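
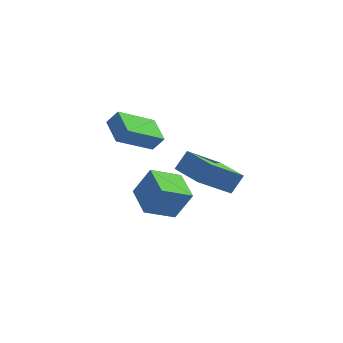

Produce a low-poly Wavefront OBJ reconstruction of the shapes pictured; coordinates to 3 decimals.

v 0.42 3.704 -1.712
v 1.168 3.848 -0.316
v 1.553 4.609 -2.412
v 2.301 4.753 -1.017
v 1.299 2.347 -2.043
v 2.047 2.491 -0.648
v 2.432 3.252 -2.744
v 3.18 3.396 -1.348
v 1.823 1.933 2.194
v 0.62 0.693 3.221
v 1.093 2.997 2.623
v -0.111 1.757 3.65
v 2.311 2.003 2.85
v 1.107 0.763 3.877
v 1.58 3.067 3.279
v 0.377 1.827 4.306
v 2.539 2.791 0.617
v 2.943 3.301 1.466
v 3.668 4.113 -0.715
v 4.072 4.623 0.134
v 3.808 1.737 0.646
v 4.212 2.247 1.495
v 4.937 3.059 -0.686
v 5.341 3.569 0.163
f 2 4 1
f 5 2 1
f 1 4 3
f 3 5 1
f 2 8 4
f 6 2 5
f 6 8 2
f 4 8 3
f 7 5 3
f 3 8 7
f 7 6 5
f 8 6 7
f 10 12 9
f 13 10 9
f 9 12 11
f 11 13 9
f 10 16 12
f 14 10 13
f 14 16 10
f 12 16 11
f 15 13 11
f 11 16 15
f 15 14 13
f 16 14 15
f 18 20 17
f 21 18 17
f 17 20 19
f 19 21 17
f 18 24 20
f 22 18 21
f 22 24 18
f 20 24 19
f 23 21 19
f 19 24 23
f 23 22 21
f 24 22 23



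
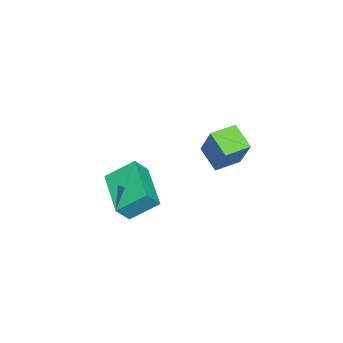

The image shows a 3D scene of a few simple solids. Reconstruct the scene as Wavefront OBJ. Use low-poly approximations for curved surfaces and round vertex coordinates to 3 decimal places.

v 0.991 1.22 -0.132
v 1.874 1.937 1.328
v 0.194 1.885 0.024
v 1.076 2.602 1.484
v 1.504 1.998 -0.824
v 2.386 2.715 0.636
v 0.706 2.663 -0.668
v 1.589 3.38 0.792
v 0.609 -2.848 -2.811
v 0.16 -1.776 -1.961
v 0.121 -2.515 -3.489
v -0.329 -1.443 -2.64
v 2.309 -1.637 -3.44
v 1.859 -0.565 -2.591
v 1.82 -1.304 -4.119
v 1.371 -0.232 -3.269
f 2 4 1
f 5 2 1
f 1 4 3
f 3 5 1
f 2 8 4
f 6 2 5
f 6 8 2
f 4 8 3
f 7 5 3
f 3 8 7
f 7 6 5
f 8 6 7
f 10 12 9
f 13 10 9
f 9 12 11
f 11 13 9
f 10 16 12
f 14 10 13
f 14 16 10
f 12 16 11
f 15 13 11
f 11 16 15
f 15 14 13
f 16 14 15



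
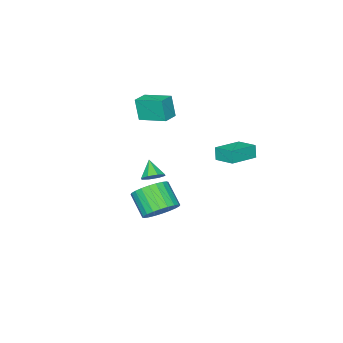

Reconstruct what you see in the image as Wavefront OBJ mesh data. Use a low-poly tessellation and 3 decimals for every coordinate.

v -1.581 -2.873 -2.929
v -0.941 -3.148 -2.862
v -1.979 -3.587 -2.051
v -1.014 -2.72 -2.548
v -1.42 -2.382 -2.458
v -1.92 -2.332 -2.643
v -2.221 -2.599 -2.997
v -2.148 -3.026 -3.311
v -1.742 -3.364 -3.401
v -1.242 -3.415 -3.216
v -2.412 2.523 0.82
v -2.53 2.36 1.605
v -2.35 3.714 1.077
v -2.468 3.551 1.861
v -0.772 2.389 1.039
v -0.89 2.226 1.823
v -0.71 3.58 1.295
v -0.828 3.417 2.08
v 0.419 -0.312 -3.522
v 1.436 -0.607 -3.556
v 1.139 -1.763 -2.432
v 0.121 -1.468 -2.398
v 1.445 -0.32 -3.258
v 1.148 -1.476 -2.134
v 1.298 -0.031 -3.001
v 1.001 -1.188 -1.877
v 1.017 0.214 -2.823
v 0.719 -0.942 -1.699
v 0.645 0.38 -2.751
v 0.347 -0.777 -1.627
v 0.238 0.44 -2.797
v -0.059 -0.717 -1.673
v -0.141 0.386 -2.953
v -0.439 -0.771 -1.829
v -0.435 0.225 -3.196
v -0.732 -0.931 -2.071
v -0.599 -0.017 -3.488
v -0.896 -1.173 -2.364
v -0.608 -0.304 -3.786
v -0.905 -1.46 -2.662
v -0.461 -0.592 -4.043
v -0.758 -1.749 -2.919
v -0.179 -0.838 -4.221
v -0.477 -1.994 -3.097
v 0.193 -1.003 -4.293
v -0.105 -2.16 -3.169
v 0.599 -1.063 -4.247
v 0.302 -2.22 -3.123
v 0.979 -1.009 -4.091
v 0.681 -2.166 -2.967
v 1.272 -0.849 -3.849
v 0.975 -2.005 -2.724
v -3.097 -4.697 0.577
v -3.127 -5.031 1.967
v -3.496 -3.068 0.96
v -3.526 -3.402 2.35
v -2.134 -4.478 0.65
v -2.164 -4.812 2.04
v -2.533 -2.849 1.033
v -2.563 -3.183 2.423
f 2 1 4
f 2 4 3
f 4 1 5
f 4 5 3
f 5 1 6
f 5 6 3
f 6 1 7
f 6 7 3
f 7 1 8
f 7 8 3
f 8 1 9
f 8 9 3
f 9 1 10
f 9 10 3
f 10 1 2
f 10 2 3
f 12 14 11
f 15 12 11
f 11 14 13
f 13 15 11
f 12 18 14
f 16 12 15
f 16 18 12
f 14 18 13
f 17 15 13
f 13 18 17
f 17 16 15
f 18 16 17
f 20 19 23
f 20 23 21
f 21 23 24
f 21 24 22
f 23 19 25
f 23 25 24
f 24 25 26
f 24 26 22
f 25 19 27
f 25 27 26
f 26 27 28
f 26 28 22
f 27 19 29
f 27 29 28
f 28 29 30
f 28 30 22
f 29 19 31
f 29 31 30
f 30 31 32
f 30 32 22
f 31 19 33
f 31 33 32
f 32 33 34
f 32 34 22
f 33 19 35
f 33 35 34
f 34 35 36
f 34 36 22
f 35 19 37
f 35 37 36
f 36 37 38
f 36 38 22
f 37 19 39
f 37 39 38
f 38 39 40
f 38 40 22
f 39 19 41
f 39 41 40
f 40 41 42
f 40 42 22
f 41 19 43
f 41 43 42
f 42 43 44
f 42 44 22
f 43 19 45
f 43 45 44
f 44 45 46
f 44 46 22
f 45 19 47
f 45 47 46
f 46 47 48
f 46 48 22
f 47 19 49
f 47 49 48
f 48 49 50
f 48 50 22
f 49 19 51
f 49 51 50
f 50 51 52
f 50 52 22
f 51 19 20
f 51 20 52
f 52 20 21
f 52 21 22
f 54 56 53
f 57 54 53
f 53 56 55
f 55 57 53
f 54 60 56
f 58 54 57
f 58 60 54
f 56 60 55
f 59 57 55
f 55 60 59
f 59 58 57
f 60 58 59



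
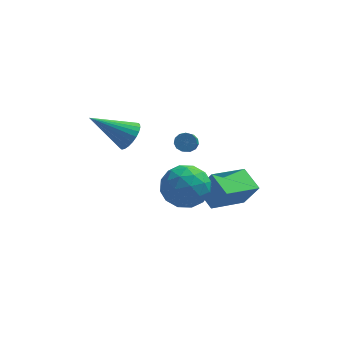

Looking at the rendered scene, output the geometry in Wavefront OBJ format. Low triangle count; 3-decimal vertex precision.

v -3 0.278 1.654
v -2.671 0.809 2.171
v -4.78 0.162 2.906
v -2.823 1.002 1.973
v -3.002 1.085 1.726
v -3.181 1.046 1.468
v -3.332 0.889 1.239
v -3.432 0.64 1.072
v -3.467 0.336 0.995
v -3.43 0.022 1.018
v -3.328 -0.252 1.137
v -3.176 -0.445 1.336
v -2.997 -0.528 1.582
v -2.818 -0.489 1.84
v -2.667 -0.332 2.069
v -2.567 -0.083 2.236
v -2.532 0.221 2.313
v -2.569 0.534 2.291
v -0.107 2.277 -3.436
v 0.592 2.109 -2.235
v 1.386 3.718 -4.104
v 2.085 3.551 -2.903
v 0.615 1.269 -3.997
v 1.314 1.102 -2.796
v 2.108 2.711 -4.665
v 2.807 2.543 -3.464
v -0.542 0.496 -1.119
v 0.31 -0.194 -1.676
v -1.27 -1.126 -0.224
v -0.418 -1.816 -0.781
v -0.087 -1.016 0.093
v 0.364 -0.014 -0.461
v -1.324 -1.306 -1.439
v -0.873 -0.304 -1.993
v -0.173 -1.308 -1.874
v 0.592 -1.129 -0.927
v -1.552 -0.191 -0.973
v -0.787 -0.012 -0.026
v -0.052 0.293 -1.476
v -0.908 -1.613 -0.424
v -0.713 -1.143 0.09
v -0.212 -1.549 -0.238
v -0.02 0.399 -0.762
v 0.48 -0.006 -1.089
v 0.247 -0.489 -0.049
v -1.44 -1.314 -0.811
v -0.94 -1.719 -1.138
v -0.748 0.229 -1.662
v -0.247 -0.177 -1.99
v -1.207 -0.831 -1.851
v 0.165 -0.768 -1.92
v -0.263 -1.721 -1.394
v -0.795 -1.421 -1.781
v -0.531 -0.832 -2.106
v 0.614 -0.662 -1.364
v 0.186 -1.615 -0.837
v 0.381 -1.145 -0.324
v 0.646 -0.556 -0.649
v 0.33 -1.317 -1.48
v -1.146 0.295 -1.063
v -1.574 -0.658 -0.536
v -1.606 -0.764 -1.251
v -1.341 -0.175 -1.576
v -0.697 0.401 -0.506
v -1.125 -0.552 0.02
v -0.429 -0.488 0.206
v -0.165 0.101 -0.119
v -1.29 -0.003 -0.42
v -0.562 2.82 -0.579
v -0.162 2.591 -0.84
v -0.217 1.77 -0.203
v -0.618 2 0.059
v -0.039 2.752 -0.621
v -0.094 1.932 0.016
v -0.081 2.935 -0.389
v -0.136 2.115 0.248
v -0.276 3.082 -0.217
v -0.331 2.261 0.42
v -0.563 3.145 -0.16
v -0.618 2.325 0.477
v -0.849 3.106 -0.236
v -0.904 2.285 0.401
v -1.044 2.975 -0.42
v -1.099 2.155 0.217
v -1.086 2.796 -0.655
v -1.141 1.975 -0.018
v -0.962 2.624 -0.866
v -1.017 1.804 -0.229
v -0.711 2.514 -0.985
v -0.767 1.694 -0.348
v -0.413 2.502 -0.975
v -0.468 1.682 -0.338
f 2 1 4
f 2 4 3
f 4 1 5
f 4 5 3
f 5 1 6
f 5 6 3
f 6 1 7
f 6 7 3
f 7 1 8
f 7 8 3
f 8 1 9
f 8 9 3
f 9 1 10
f 9 10 3
f 10 1 11
f 10 11 3
f 11 1 12
f 11 12 3
f 12 1 13
f 12 13 3
f 13 1 14
f 13 14 3
f 14 1 15
f 14 15 3
f 15 1 16
f 15 16 3
f 16 1 17
f 16 17 3
f 17 1 18
f 17 18 3
f 18 1 2
f 18 2 3
f 20 22 19
f 23 20 19
f 19 22 21
f 21 23 19
f 20 26 22
f 24 20 23
f 24 26 20
f 22 26 21
f 25 23 21
f 21 26 25
f 25 24 23
f 26 24 25
f 27 64 43
f 64 38 67
f 43 67 32
f 64 67 43
f 27 43 39
f 43 32 44
f 39 44 28
f 43 44 39
f 27 39 48
f 39 28 49
f 48 49 34
f 39 49 48
f 27 48 60
f 48 34 63
f 60 63 37
f 48 63 60
f 27 60 64
f 60 37 68
f 64 68 38
f 60 68 64
f 28 44 55
f 44 32 58
f 55 58 36
f 44 58 55
f 32 67 45
f 67 38 66
f 45 66 31
f 67 66 45
f 38 68 65
f 68 37 61
f 65 61 29
f 68 61 65
f 37 63 62
f 63 34 50
f 62 50 33
f 63 50 62
f 34 49 54
f 49 28 51
f 54 51 35
f 49 51 54
f 30 56 42
f 56 36 57
f 42 57 31
f 56 57 42
f 30 42 40
f 42 31 41
f 40 41 29
f 42 41 40
f 30 40 47
f 40 29 46
f 47 46 33
f 40 46 47
f 30 47 52
f 47 33 53
f 52 53 35
f 47 53 52
f 30 52 56
f 52 35 59
f 56 59 36
f 52 59 56
f 31 57 45
f 57 36 58
f 45 58 32
f 57 58 45
f 29 41 65
f 41 31 66
f 65 66 38
f 41 66 65
f 33 46 62
f 46 29 61
f 62 61 37
f 46 61 62
f 35 53 54
f 53 33 50
f 54 50 34
f 53 50 54
f 36 59 55
f 59 35 51
f 55 51 28
f 59 51 55
f 70 69 73
f 70 73 71
f 71 73 74
f 71 74 72
f 73 69 75
f 73 75 74
f 74 75 76
f 74 76 72
f 75 69 77
f 75 77 76
f 76 77 78
f 76 78 72
f 77 69 79
f 77 79 78
f 78 79 80
f 78 80 72
f 79 69 81
f 79 81 80
f 80 81 82
f 80 82 72
f 81 69 83
f 81 83 82
f 82 83 84
f 82 84 72
f 83 69 85
f 83 85 84
f 84 85 86
f 84 86 72
f 85 69 87
f 85 87 86
f 86 87 88
f 86 88 72
f 87 69 89
f 87 89 88
f 88 89 90
f 88 90 72
f 89 69 91
f 89 91 90
f 90 91 92
f 90 92 72
f 91 69 70
f 91 70 92
f 92 70 71
f 92 71 72



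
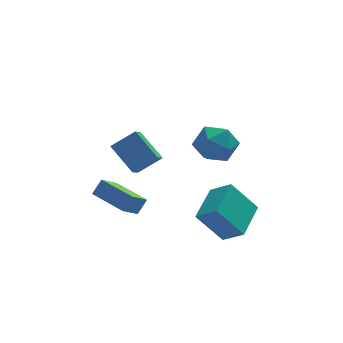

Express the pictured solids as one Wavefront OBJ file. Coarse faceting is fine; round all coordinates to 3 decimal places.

v -1.057 0.39 -2.001
v -0.559 0.649 -1.26
v -2.188 2.153 -1.857
v -1.69 2.412 -1.115
v -0.25 0.968 -2.745
v 0.248 1.227 -2.003
v -1.381 2.731 -2.6
v -0.883 2.99 -1.859
v 3.201 -1.747 -3.14
v 4.006 -2.481 -2.36
v 1.981 -1.423 -1.575
v 2.787 -2.157 -0.795
v 4.293 -0.023 -2.645
v 5.099 -0.757 -1.865
v 3.074 0.301 -1.08
v 3.879 -0.433 -0.3
v -1.171 2.802 0.911
v 0.03 2.845 1.739
v -0.755 3.643 0.264
v 0.447 3.686 1.092
v -0.367 1.554 -0.192
v 0.835 1.597 0.636
v 0.05 2.395 -0.839
v 1.251 2.438 -0.011
v 1.684 -1.924 3.687
v 2.354 -1.499 4.5
v 3.166 -2.521 2.78
v 3.836 -2.096 3.593
v 3.174 -2.992 3.813
v 2.258 -2.623 4.374
v 3.262 -1.397 2.906
v 2.346 -1.028 3.467
v 3.328 -1.173 4.018
v 3.274 -2.159 4.578
v 2.246 -1.861 2.702
v 2.192 -2.847 3.262
f 2 4 1
f 5 2 1
f 1 4 3
f 3 5 1
f 2 8 4
f 6 2 5
f 6 8 2
f 4 8 3
f 7 5 3
f 3 8 7
f 7 6 5
f 8 6 7
f 10 12 9
f 13 10 9
f 9 12 11
f 11 13 9
f 10 16 12
f 14 10 13
f 14 16 10
f 12 16 11
f 15 13 11
f 11 16 15
f 15 14 13
f 16 14 15
f 18 20 17
f 21 18 17
f 17 20 19
f 19 21 17
f 18 24 20
f 22 18 21
f 22 24 18
f 20 24 19
f 23 21 19
f 19 24 23
f 23 22 21
f 24 22 23
f 25 36 30
f 25 30 26
f 25 26 32
f 25 32 35
f 25 35 36
f 26 30 34
f 30 36 29
f 36 35 27
f 35 32 31
f 32 26 33
f 28 34 29
f 28 29 27
f 28 27 31
f 28 31 33
f 28 33 34
f 29 34 30
f 27 29 36
f 31 27 35
f 33 31 32
f 34 33 26



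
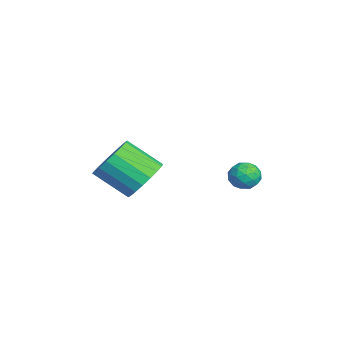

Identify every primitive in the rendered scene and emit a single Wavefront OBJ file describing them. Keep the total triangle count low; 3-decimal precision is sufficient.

v -0.68 -3.041 -2.121
v -0.156 -2.636 -1.333
v -0.736 -3.954 -0.27
v -1.26 -4.359 -1.059
v -0.564 -2.43 -1.3
v -1.144 -3.748 -0.237
v -0.996 -2.345 -1.43
v -1.575 -3.664 -0.368
v -1.364 -2.398 -1.697
v -1.944 -3.717 -0.635
v -1.598 -2.578 -2.048
v -2.177 -3.897 -0.985
v -1.649 -2.85 -2.414
v -2.229 -4.169 -1.351
v -1.509 -3.16 -2.721
v -2.089 -4.478 -1.658
v -1.204 -3.446 -2.91
v -1.784 -4.764 -1.847
v -0.796 -3.652 -2.943
v -1.376 -4.97 -1.88
v -0.365 -3.736 -2.812
v -0.944 -5.055 -1.75
v 0.004 -3.683 -2.545
v -0.576 -5.002 -1.483
v 0.237 -3.503 -2.195
v -0.342 -4.822 -1.132
v 0.289 -3.231 -1.829
v -0.291 -4.55 -0.766
v 0.149 -2.922 -1.522
v -0.431 -4.24 -0.459
v -0.668 1.185 -1.515
v 0.008 1.032 -1.54
v -0.868 0.428 -2.32
v -0.192 0.275 -2.345
v -0.567 0.1 -1.788
v -0.444 0.568 -1.29
v -0.416 0.892 -2.57
v -0.293 1.36 -2.072
v 0.164 0.851 -2.191
v 0.071 0.362 -1.708
v -0.931 1.098 -2.152
v -1.024 0.609 -1.669
v -0.313 1.175 -1.457
v -0.547 0.285 -2.403
v -0.768 0.182 -2.076
v -0.37 0.093 -2.09
v -0.578 0.902 -1.31
v -0.18 0.812 -1.325
v -0.519 0.265 -1.47
v -0.68 0.648 -2.535
v -0.282 0.558 -2.55
v -0.49 1.367 -1.77
v -0.092 1.278 -1.784
v -0.341 1.195 -2.39
v 0.177 0.979 -1.854
v 0.059 0.534 -2.327
v -0.073 0.896 -2.46
v -0 1.171 -2.167
v 0.122 0.691 -1.57
v 0.004 0.246 -2.043
v -0.216 0.143 -1.716
v -0.144 0.418 -1.424
v 0.213 0.585 -1.953
v -0.864 1.214 -1.817
v -0.982 0.769 -2.29
v -0.716 1.042 -2.436
v -0.644 1.317 -2.144
v -0.919 0.926 -1.533
v -1.037 0.481 -2.006
v -0.86 0.289 -1.693
v -0.787 0.564 -1.4
v -1.073 0.875 -1.907
f 2 1 5
f 2 5 3
f 3 5 6
f 3 6 4
f 5 1 7
f 5 7 6
f 6 7 8
f 6 8 4
f 7 1 9
f 7 9 8
f 8 9 10
f 8 10 4
f 9 1 11
f 9 11 10
f 10 11 12
f 10 12 4
f 11 1 13
f 11 13 12
f 12 13 14
f 12 14 4
f 13 1 15
f 13 15 14
f 14 15 16
f 14 16 4
f 15 1 17
f 15 17 16
f 16 17 18
f 16 18 4
f 17 1 19
f 17 19 18
f 18 19 20
f 18 20 4
f 19 1 21
f 19 21 20
f 20 21 22
f 20 22 4
f 21 1 23
f 21 23 22
f 22 23 24
f 22 24 4
f 23 1 25
f 23 25 24
f 24 25 26
f 24 26 4
f 25 1 27
f 25 27 26
f 26 27 28
f 26 28 4
f 27 1 29
f 27 29 28
f 28 29 30
f 28 30 4
f 29 1 2
f 29 2 30
f 30 2 3
f 30 3 4
f 31 68 47
f 68 42 71
f 47 71 36
f 68 71 47
f 31 47 43
f 47 36 48
f 43 48 32
f 47 48 43
f 31 43 52
f 43 32 53
f 52 53 38
f 43 53 52
f 31 52 64
f 52 38 67
f 64 67 41
f 52 67 64
f 31 64 68
f 64 41 72
f 68 72 42
f 64 72 68
f 32 48 59
f 48 36 62
f 59 62 40
f 48 62 59
f 36 71 49
f 71 42 70
f 49 70 35
f 71 70 49
f 42 72 69
f 72 41 65
f 69 65 33
f 72 65 69
f 41 67 66
f 67 38 54
f 66 54 37
f 67 54 66
f 38 53 58
f 53 32 55
f 58 55 39
f 53 55 58
f 34 60 46
f 60 40 61
f 46 61 35
f 60 61 46
f 34 46 44
f 46 35 45
f 44 45 33
f 46 45 44
f 34 44 51
f 44 33 50
f 51 50 37
f 44 50 51
f 34 51 56
f 51 37 57
f 56 57 39
f 51 57 56
f 34 56 60
f 56 39 63
f 60 63 40
f 56 63 60
f 35 61 49
f 61 40 62
f 49 62 36
f 61 62 49
f 33 45 69
f 45 35 70
f 69 70 42
f 45 70 69
f 37 50 66
f 50 33 65
f 66 65 41
f 50 65 66
f 39 57 58
f 57 37 54
f 58 54 38
f 57 54 58
f 40 63 59
f 63 39 55
f 59 55 32
f 63 55 59



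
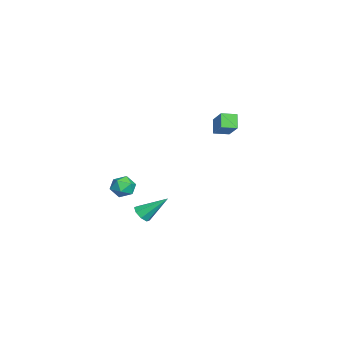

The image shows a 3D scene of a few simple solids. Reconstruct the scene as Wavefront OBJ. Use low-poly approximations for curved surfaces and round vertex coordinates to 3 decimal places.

v -3.801 1.588 2.071
v -4.41 1.568 2.799
v -3.995 2.425 1.931
v -4.604 2.405 2.659
v -2.656 2.015 3.041
v -3.265 1.995 3.769
v -2.85 2.852 2.901
v -3.459 2.832 3.629
v 2.907 -2.038 1.598
v 3.494 -2.233 1.935
v 2.806 -3.087 1.165
v 3.393 -3.282 1.502
v 2.808 -3.141 1.868
v 2.87 -2.492 2.135
v 3.43 -2.828 0.965
v 3.492 -2.179 1.232
v 3.817 -2.721 1.544
v 3.433 -2.914 2.102
v 2.867 -2.406 0.998
v 2.483 -2.599 1.556
v 2.066 -1.808 -0.884
v 2.646 -1.828 -0.876
v 2.094 -0.532 0.224
v 2.489 -1.553 -1.188
v 2.085 -1.428 -1.322
v 1.67 -1.526 -1.199
v 1.486 -1.788 -0.892
v 1.643 -2.063 -0.58
v 2.047 -2.188 -0.446
v 2.462 -2.091 -0.568
f 2 4 1
f 5 2 1
f 1 4 3
f 3 5 1
f 2 8 4
f 6 2 5
f 6 8 2
f 4 8 3
f 7 5 3
f 3 8 7
f 7 6 5
f 8 6 7
f 9 20 14
f 9 14 10
f 9 10 16
f 9 16 19
f 9 19 20
f 10 14 18
f 14 20 13
f 20 19 11
f 19 16 15
f 16 10 17
f 12 18 13
f 12 13 11
f 12 11 15
f 12 15 17
f 12 17 18
f 13 18 14
f 11 13 20
f 15 11 19
f 17 15 16
f 18 17 10
f 22 21 24
f 22 24 23
f 24 21 25
f 24 25 23
f 25 21 26
f 25 26 23
f 26 21 27
f 26 27 23
f 27 21 28
f 27 28 23
f 28 21 29
f 28 29 23
f 29 21 30
f 29 30 23
f 30 21 22
f 30 22 23



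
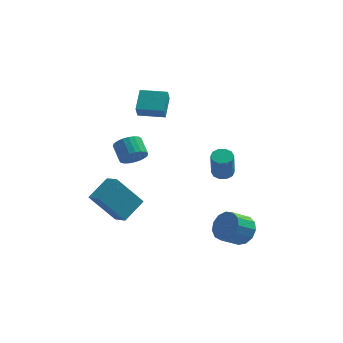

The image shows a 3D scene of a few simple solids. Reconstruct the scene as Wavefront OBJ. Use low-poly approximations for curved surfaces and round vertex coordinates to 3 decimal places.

v -1.766 2.41 -1.665
v -1.029 2.77 -1.676
v -1.458 3.67 -1.027
v -2.194 3.31 -1.015
v -1.176 2.901 -1.955
v -1.605 3.8 -1.305
v -1.425 2.947 -2.183
v -1.854 3.847 -1.533
v -1.733 2.9 -2.322
v -2.162 3.8 -1.672
v -2.046 2.769 -2.347
v -2.475 3.668 -1.697
v -2.312 2.575 -2.254
v -2.741 3.475 -1.604
v -2.482 2.353 -2.059
v -2.911 3.253 -1.409
v -2.529 2.141 -1.797
v -2.958 3.041 -1.147
v -2.444 1.976 -1.511
v -2.873 2.875 -0.861
v -2.241 1.885 -1.252
v -2.67 2.785 -0.602
v -1.956 1.885 -1.064
v -2.385 2.785 -0.415
v -1.639 1.976 -0.981
v -2.068 2.876 -0.331
v -1.343 2.142 -1.015
v -1.772 3.042 -0.365
v -1.12 2.355 -1.162
v -1.549 3.255 -0.512
v -1.009 2.577 -1.396
v -1.438 3.476 -0.746
v -2.995 -4.956 -0.21
v -2.142 -3.856 0.538
v -3.567 -4.24 -0.611
v -2.713 -3.14 0.137
v -1.667 -4.84 -1.897
v -0.813 -3.74 -1.149
v -2.238 -4.124 -2.298
v -1.385 -3.024 -1.55
v 4.253 -3.076 -3.637
v 4.626 -2.689 -2.865
v 3.74 -3.297 -2.132
v 3.367 -3.684 -2.903
v 4.254 -2.353 -3.036
v 3.368 -2.96 -2.303
v 3.881 -2.247 -3.397
v 2.996 -2.854 -2.664
v 3.627 -2.403 -3.835
v 2.742 -3.011 -3.102
v 3.571 -2.774 -4.209
v 2.686 -3.381 -3.476
v 3.732 -3.241 -4.402
v 2.846 -3.848 -3.669
v 4.058 -3.655 -4.351
v 3.173 -4.262 -3.618
v 4.446 -3.886 -4.074
v 3.56 -4.493 -3.341
v 4.772 -3.859 -3.658
v 3.887 -4.467 -2.925
v 4.934 -3.584 -3.235
v 4.049 -4.192 -2.502
v 4.879 -3.148 -2.94
v 3.994 -3.756 -2.206
v 3.185 -2.441 0.39
v 3.65 -2.088 0.528
v 3.62 -2.645 2.049
v 3.155 -2.999 1.91
v 3.338 -1.898 0.592
v 3.308 -2.455 2.113
v 2.968 -1.915 0.578
v 2.938 -2.472 2.099
v 2.68 -2.133 0.493
v 2.651 -2.691 2.014
v 2.586 -2.469 0.368
v 2.556 -3.027 1.889
v 2.72 -2.795 0.251
v 2.69 -3.352 1.772
v 3.032 -2.985 0.187
v 3.002 -3.542 1.708
v 3.402 -2.968 0.201
v 3.372 -3.525 1.722
v 3.689 -2.749 0.286
v 3.66 -3.307 1.807
v 3.784 -2.413 0.411
v 3.754 -2.971 1.932
v -1.518 2.087 1.849
v -1.577 1.588 2.62
v -1.373 3.293 2.642
v -1.432 2.794 3.412
v -0.008 1.906 1.848
v -0.067 1.407 2.618
v 0.137 3.112 2.64
v 0.078 2.613 3.411
f 2 1 5
f 2 5 3
f 3 5 6
f 3 6 4
f 5 1 7
f 5 7 6
f 6 7 8
f 6 8 4
f 7 1 9
f 7 9 8
f 8 9 10
f 8 10 4
f 9 1 11
f 9 11 10
f 10 11 12
f 10 12 4
f 11 1 13
f 11 13 12
f 12 13 14
f 12 14 4
f 13 1 15
f 13 15 14
f 14 15 16
f 14 16 4
f 15 1 17
f 15 17 16
f 16 17 18
f 16 18 4
f 17 1 19
f 17 19 18
f 18 19 20
f 18 20 4
f 19 1 21
f 19 21 20
f 20 21 22
f 20 22 4
f 21 1 23
f 21 23 22
f 22 23 24
f 22 24 4
f 23 1 25
f 23 25 24
f 24 25 26
f 24 26 4
f 25 1 27
f 25 27 26
f 26 27 28
f 26 28 4
f 27 1 29
f 27 29 28
f 28 29 30
f 28 30 4
f 29 1 31
f 29 31 30
f 30 31 32
f 30 32 4
f 31 1 2
f 31 2 32
f 32 2 3
f 32 3 4
f 34 36 33
f 37 34 33
f 33 36 35
f 35 37 33
f 34 40 36
f 38 34 37
f 38 40 34
f 36 40 35
f 39 37 35
f 35 40 39
f 39 38 37
f 40 38 39
f 42 41 45
f 42 45 43
f 43 45 46
f 43 46 44
f 45 41 47
f 45 47 46
f 46 47 48
f 46 48 44
f 47 41 49
f 47 49 48
f 48 49 50
f 48 50 44
f 49 41 51
f 49 51 50
f 50 51 52
f 50 52 44
f 51 41 53
f 51 53 52
f 52 53 54
f 52 54 44
f 53 41 55
f 53 55 54
f 54 55 56
f 54 56 44
f 55 41 57
f 55 57 56
f 56 57 58
f 56 58 44
f 57 41 59
f 57 59 58
f 58 59 60
f 58 60 44
f 59 41 61
f 59 61 60
f 60 61 62
f 60 62 44
f 61 41 63
f 61 63 62
f 62 63 64
f 62 64 44
f 63 41 42
f 63 42 64
f 64 42 43
f 64 43 44
f 66 65 69
f 66 69 67
f 67 69 70
f 67 70 68
f 69 65 71
f 69 71 70
f 70 71 72
f 70 72 68
f 71 65 73
f 71 73 72
f 72 73 74
f 72 74 68
f 73 65 75
f 73 75 74
f 74 75 76
f 74 76 68
f 75 65 77
f 75 77 76
f 76 77 78
f 76 78 68
f 77 65 79
f 77 79 78
f 78 79 80
f 78 80 68
f 79 65 81
f 79 81 80
f 80 81 82
f 80 82 68
f 81 65 83
f 81 83 82
f 82 83 84
f 82 84 68
f 83 65 85
f 83 85 84
f 84 85 86
f 84 86 68
f 85 65 66
f 85 66 86
f 86 66 67
f 86 67 68
f 88 90 87
f 91 88 87
f 87 90 89
f 89 91 87
f 88 94 90
f 92 88 91
f 92 94 88
f 90 94 89
f 93 91 89
f 89 94 93
f 93 92 91
f 94 92 93



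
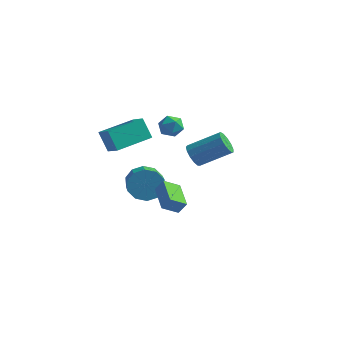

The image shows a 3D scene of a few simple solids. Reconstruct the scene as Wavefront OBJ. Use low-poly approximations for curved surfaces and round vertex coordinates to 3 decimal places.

v 1.808 -3.07 2.802
v 2.218 -3.128 2.213
v 3.723 -2.388 3.19
v 3.312 -2.33 3.778
v 2.048 -2.76 2.198
v 3.552 -2.021 3.174
v 1.801 -2.491 2.374
v 3.305 -1.751 3.35
v 1.556 -2.405 2.686
v 3.061 -1.666 3.662
v 1.391 -2.531 3.035
v 2.896 -1.791 4.011
v 1.359 -2.827 3.31
v 2.863 -2.087 4.286
v 1.469 -3.201 3.423
v 2.973 -2.461 4.4
v 1.686 -3.533 3.34
v 3.191 -2.793 4.316
v 1.942 -3.718 3.085
v 3.447 -2.978 4.062
v 2.156 -3.697 2.741
v 3.66 -2.958 3.717
v 2.259 -3.477 2.416
v 3.763 -2.738 3.392
v -0.525 -0.956 3.837
v 0.074 -0.979 3.393
v -0.414 -2.141 4.047
v 0.185 -2.164 3.603
v 0.22 -1.809 4.259
v 0.152 -1.077 4.129
v -0.492 -2.043 3.311
v -0.56 -1.311 3.181
v 0.095 -1.651 3.068
v 0.535 -1.506 3.653
v -0.875 -1.614 3.787
v -0.435 -1.469 4.372
v 0.138 -1.315 -2.902
v -0.528 -1.969 -2.358
v -0.954 0.105 -2.531
v -1.62 -0.548 -1.987
v 0.56 -1.172 -2.213
v -0.106 -1.825 -1.669
v -0.532 0.249 -1.842
v -1.198 -0.405 -1.298
v -3.692 2.239 -3.446
v -2.96 2.279 -4.225
v -2.076 0.762 -3.474
v -2.808 0.721 -2.694
v -2.745 2.653 -3.724
v -1.861 1.135 -2.972
v -2.892 2.868 -3.116
v -2.008 1.351 -2.364
v -3.344 2.843 -2.634
v -2.461 1.326 -1.883
v -3.929 2.587 -2.463
v -3.046 1.07 -1.711
v -4.424 2.198 -2.666
v -3.54 0.681 -1.915
v -4.639 1.825 -3.168
v -3.755 0.307 -2.416
v -4.492 1.609 -3.776
v -3.608 0.092 -3.024
v -4.039 1.634 -4.257
v -3.156 0.117 -3.506
v -3.454 1.89 -4.429
v -2.571 0.373 -3.677
v -3.322 -2.592 1.579
v -3.966 -2.397 2.749
v -2.274 -0.686 1.839
v -2.918 -0.491 3.009
v -2.482 -3.129 2.131
v -3.126 -2.934 3.301
v -1.434 -1.223 2.391
v -2.078 -1.028 3.561
f 2 1 5
f 2 5 3
f 3 5 6
f 3 6 4
f 5 1 7
f 5 7 6
f 6 7 8
f 6 8 4
f 7 1 9
f 7 9 8
f 8 9 10
f 8 10 4
f 9 1 11
f 9 11 10
f 10 11 12
f 10 12 4
f 11 1 13
f 11 13 12
f 12 13 14
f 12 14 4
f 13 1 15
f 13 15 14
f 14 15 16
f 14 16 4
f 15 1 17
f 15 17 16
f 16 17 18
f 16 18 4
f 17 1 19
f 17 19 18
f 18 19 20
f 18 20 4
f 19 1 21
f 19 21 20
f 20 21 22
f 20 22 4
f 21 1 23
f 21 23 22
f 22 23 24
f 22 24 4
f 23 1 2
f 23 2 24
f 24 2 3
f 24 3 4
f 25 36 30
f 25 30 26
f 25 26 32
f 25 32 35
f 25 35 36
f 26 30 34
f 30 36 29
f 36 35 27
f 35 32 31
f 32 26 33
f 28 34 29
f 28 29 27
f 28 27 31
f 28 31 33
f 28 33 34
f 29 34 30
f 27 29 36
f 31 27 35
f 33 31 32
f 34 33 26
f 38 40 37
f 41 38 37
f 37 40 39
f 39 41 37
f 38 44 40
f 42 38 41
f 42 44 38
f 40 44 39
f 43 41 39
f 39 44 43
f 43 42 41
f 44 42 43
f 46 45 49
f 46 49 47
f 47 49 50
f 47 50 48
f 49 45 51
f 49 51 50
f 50 51 52
f 50 52 48
f 51 45 53
f 51 53 52
f 52 53 54
f 52 54 48
f 53 45 55
f 53 55 54
f 54 55 56
f 54 56 48
f 55 45 57
f 55 57 56
f 56 57 58
f 56 58 48
f 57 45 59
f 57 59 58
f 58 59 60
f 58 60 48
f 59 45 61
f 59 61 60
f 60 61 62
f 60 62 48
f 61 45 63
f 61 63 62
f 62 63 64
f 62 64 48
f 63 45 65
f 63 65 64
f 64 65 66
f 64 66 48
f 65 45 46
f 65 46 66
f 66 46 47
f 66 47 48
f 68 70 67
f 71 68 67
f 67 70 69
f 69 71 67
f 68 74 70
f 72 68 71
f 72 74 68
f 70 74 69
f 73 71 69
f 69 74 73
f 73 72 71
f 74 72 73



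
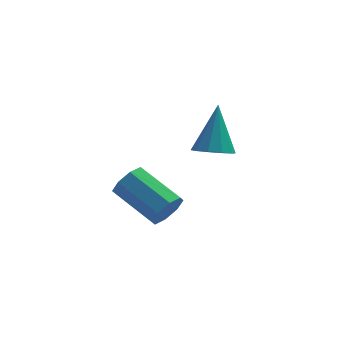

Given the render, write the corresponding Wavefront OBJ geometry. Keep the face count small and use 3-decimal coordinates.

v 0.804 -2.231 -3.668
v 1.242 -2.168 -3.063
v 0.014 -0.885 -2.307
v -0.424 -0.949 -2.912
v 1.381 -1.793 -3.474
v 0.153 -0.51 -2.719
v 1.182 -1.675 -3.999
v -0.046 -0.392 -3.244
v 0.761 -1.882 -4.33
v -0.467 -0.599 -3.575
v 0.366 -2.295 -4.273
v -0.862 -1.012 -3.517
v 0.227 -2.67 -3.861
v -1.001 -1.387 -3.106
v 0.426 -2.788 -3.336
v -0.802 -1.505 -2.581
v 0.847 -2.581 -3.005
v -0.381 -1.298 -2.25
v 2.869 1.992 -3.621
v 3.532 2.338 -3.934
v 3.171 3.048 -1.819
v 3.14 2.631 -4.04
v 2.644 2.679 -3.986
v 2.235 2.466 -3.792
v 2.068 2.071 -3.533
v 2.207 1.647 -3.308
v 2.599 1.354 -3.202
v 3.094 1.305 -3.256
v 3.504 1.519 -3.45
v 3.671 1.913 -3.709
f 2 1 5
f 2 5 3
f 3 5 6
f 3 6 4
f 5 1 7
f 5 7 6
f 6 7 8
f 6 8 4
f 7 1 9
f 7 9 8
f 8 9 10
f 8 10 4
f 9 1 11
f 9 11 10
f 10 11 12
f 10 12 4
f 11 1 13
f 11 13 12
f 12 13 14
f 12 14 4
f 13 1 15
f 13 15 14
f 14 15 16
f 14 16 4
f 15 1 17
f 15 17 16
f 16 17 18
f 16 18 4
f 17 1 2
f 17 2 18
f 18 2 3
f 18 3 4
f 20 19 22
f 20 22 21
f 22 19 23
f 22 23 21
f 23 19 24
f 23 24 21
f 24 19 25
f 24 25 21
f 25 19 26
f 25 26 21
f 26 19 27
f 26 27 21
f 27 19 28
f 27 28 21
f 28 19 29
f 28 29 21
f 29 19 30
f 29 30 21
f 30 19 20
f 30 20 21



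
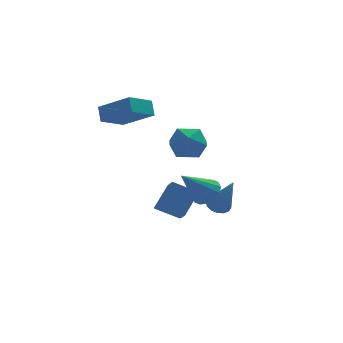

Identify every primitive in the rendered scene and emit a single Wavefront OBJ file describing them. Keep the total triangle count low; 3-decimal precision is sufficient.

v -1.803 1.642 2.474
v -1.786 2.231 3.1
v -0.641 2.327 1.796
v -0.624 2.917 2.422
v -0.616 0.583 3.438
v -0.599 1.173 4.064
v 0.546 1.269 2.76
v 0.563 1.858 3.386
v 1.665 -3.452 0.278
v 2.09 -4.027 0.469
v 0.455 -3.888 1.662
v 2.222 -3.733 0.676
v 2.204 -3.364 0.777
v 2.042 -3.019 0.744
v 1.779 -2.789 0.586
v 1.486 -2.738 0.345
v 1.24 -2.878 0.087
v 1.108 -3.171 -0.121
v 1.126 -3.541 -0.221
v 1.288 -3.886 -0.188
v 1.551 -4.115 -0.03
v 1.845 -4.167 0.21
v 3.333 0.594 -2.977
v 3.786 0.977 -2.889
v 3.747 -0.334 -1.083
v 3.537 1.117 -2.766
v 3.234 1.116 -2.7
v 2.957 0.976 -2.708
v 2.781 0.733 -2.789
v 2.752 0.453 -2.919
v 2.88 0.21 -3.066
v 3.128 0.071 -3.189
v 3.432 0.071 -3.255
v 3.709 0.211 -3.247
v 3.885 0.454 -3.166
v 3.913 0.734 -3.035
v 0.441 -1.964 2.531
v 0.907 -1.403 3.182
v 1.733 -1.977 1.618
v 2.199 -1.416 2.269
v 1.977 -2.342 2.491
v 1.178 -2.334 3.056
v 1.462 -1.046 1.744
v 0.663 -1.038 2.309
v 1.538 -0.836 2.696
v 1.856 -1.637 3.158
v 0.784 -1.743 1.642
v 1.102 -2.544 2.104
v 0.835 -3.035 -1.297
v -0.22 -2.558 -0.774
v 0.978 -1.649 -2.272
v -0.077 -1.173 -1.749
v 1.617 -2.407 -0.291
v 0.562 -1.931 0.232
v 1.76 -1.022 -1.266
v 0.705 -0.545 -0.743
f 2 4 1
f 5 2 1
f 1 4 3
f 3 5 1
f 2 8 4
f 6 2 5
f 6 8 2
f 4 8 3
f 7 5 3
f 3 8 7
f 7 6 5
f 8 6 7
f 10 9 12
f 10 12 11
f 12 9 13
f 12 13 11
f 13 9 14
f 13 14 11
f 14 9 15
f 14 15 11
f 15 9 16
f 15 16 11
f 16 9 17
f 16 17 11
f 17 9 18
f 17 18 11
f 18 9 19
f 18 19 11
f 19 9 20
f 19 20 11
f 20 9 21
f 20 21 11
f 21 9 22
f 21 22 11
f 22 9 10
f 22 10 11
f 24 23 26
f 24 26 25
f 26 23 27
f 26 27 25
f 27 23 28
f 27 28 25
f 28 23 29
f 28 29 25
f 29 23 30
f 29 30 25
f 30 23 31
f 30 31 25
f 31 23 32
f 31 32 25
f 32 23 33
f 32 33 25
f 33 23 34
f 33 34 25
f 34 23 35
f 34 35 25
f 35 23 36
f 35 36 25
f 36 23 24
f 36 24 25
f 37 48 42
f 37 42 38
f 37 38 44
f 37 44 47
f 37 47 48
f 38 42 46
f 42 48 41
f 48 47 39
f 47 44 43
f 44 38 45
f 40 46 41
f 40 41 39
f 40 39 43
f 40 43 45
f 40 45 46
f 41 46 42
f 39 41 48
f 43 39 47
f 45 43 44
f 46 45 38
f 50 52 49
f 53 50 49
f 49 52 51
f 51 53 49
f 50 56 52
f 54 50 53
f 54 56 50
f 52 56 51
f 55 53 51
f 51 56 55
f 55 54 53
f 56 54 55



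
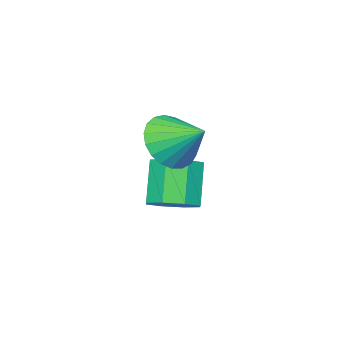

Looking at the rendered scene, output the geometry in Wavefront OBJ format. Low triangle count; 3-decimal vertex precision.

v 3.693 -0.729 -0.294
v 4.518 -1.01 0.236
v 3.627 0.489 0.454
v 4.69 -0.8 -0.09
v 4.689 -0.578 -0.452
v 4.516 -0.383 -0.786
v 4.201 -0.247 -1.035
v 3.798 -0.194 -1.156
v 3.376 -0.234 -1.128
v 3.01 -0.359 -0.955
v 2.761 -0.549 -0.668
v 2.674 -0.769 -0.317
v 2.762 -0.983 0.039
v 3.012 -1.152 0.337
v 3.379 -1.249 0.526
v 3.801 -1.255 0.573
v 4.203 -1.171 0.471
v 2.029 -2.09 -3.895
v 2.76 -1.875 -3.455
v 2.042 -2.355 -2.026
v 1.311 -2.57 -2.465
v 2.327 -1.362 -3.501
v 1.609 -1.842 -2.071
v 1.719 -1.275 -3.777
v 1.001 -1.755 -2.348
v 1.292 -1.666 -4.122
v 0.574 -2.146 -2.693
v 1.298 -2.305 -4.334
v 0.58 -2.785 -2.905
v 1.731 -2.818 -4.289
v 1.013 -3.298 -2.859
v 2.339 -2.905 -4.012
v 1.621 -3.385 -2.583
v 2.766 -2.514 -3.667
v 2.048 -2.994 -2.238
f 2 1 4
f 2 4 3
f 4 1 5
f 4 5 3
f 5 1 6
f 5 6 3
f 6 1 7
f 6 7 3
f 7 1 8
f 7 8 3
f 8 1 9
f 8 9 3
f 9 1 10
f 9 10 3
f 10 1 11
f 10 11 3
f 11 1 12
f 11 12 3
f 12 1 13
f 12 13 3
f 13 1 14
f 13 14 3
f 14 1 15
f 14 15 3
f 15 1 16
f 15 16 3
f 16 1 17
f 16 17 3
f 17 1 2
f 17 2 3
f 19 18 22
f 19 22 20
f 20 22 23
f 20 23 21
f 22 18 24
f 22 24 23
f 23 24 25
f 23 25 21
f 24 18 26
f 24 26 25
f 25 26 27
f 25 27 21
f 26 18 28
f 26 28 27
f 27 28 29
f 27 29 21
f 28 18 30
f 28 30 29
f 29 30 31
f 29 31 21
f 30 18 32
f 30 32 31
f 31 32 33
f 31 33 21
f 32 18 34
f 32 34 33
f 33 34 35
f 33 35 21
f 34 18 19
f 34 19 35
f 35 19 20
f 35 20 21



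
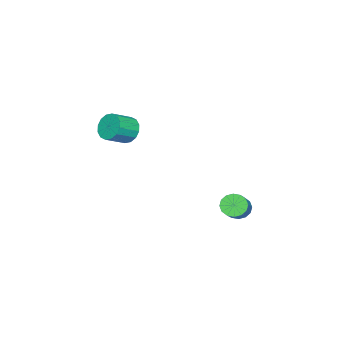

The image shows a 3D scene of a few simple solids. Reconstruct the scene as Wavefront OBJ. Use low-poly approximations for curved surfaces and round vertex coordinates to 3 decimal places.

v -3.555 -2.129 2.244
v -3.343 -2.385 1.685
v -2.532 -2.786 2.178
v -2.745 -2.531 2.736
v -3.201 -2.08 1.701
v -2.39 -2.481 2.193
v -3.155 -1.788 1.862
v -2.344 -2.19 2.355
v -3.216 -1.588 2.126
v -2.405 -1.989 2.618
v -3.367 -1.533 2.421
v -2.557 -1.934 2.913
v -3.57 -1.637 2.669
v -2.759 -2.039 3.161
v -3.768 -1.874 2.802
v -2.957 -2.275 3.295
v -3.91 -2.179 2.787
v -3.099 -2.58 3.279
v -3.956 -2.47 2.625
v -3.145 -2.872 3.118
v -3.895 -2.671 2.362
v -3.084 -3.072 2.854
v -3.743 -2.726 2.067
v -2.933 -3.127 2.559
v -3.541 -2.621 1.819
v -2.73 -3.023 2.311
v -3.947 2.511 -1.076
v -3.596 2.407 -1.487
v -2.522 2.746 -0.655
v -2.873 2.849 -0.244
v -3.662 2.683 -1.514
v -2.588 3.022 -0.682
v -3.804 2.912 -1.424
v -2.73 3.251 -0.592
v -3.985 3.034 -1.24
v -2.911 3.373 -0.408
v -4.155 3.016 -1.013
v -3.081 3.355 -0.181
v -4.27 2.862 -0.803
v -3.196 3.201 0.029
v -4.298 2.614 -0.665
v -3.224 2.953 0.167
v -4.232 2.338 -0.638
v -3.158 2.677 0.194
v -4.09 2.109 -0.728
v -3.016 2.448 0.104
v -3.909 1.987 -0.912
v -2.835 2.326 -0.08
v -3.739 2.005 -1.139
v -2.665 2.344 -0.307
v -3.624 2.159 -1.349
v -2.55 2.498 -0.517
f 2 1 5
f 2 5 3
f 3 5 6
f 3 6 4
f 5 1 7
f 5 7 6
f 6 7 8
f 6 8 4
f 7 1 9
f 7 9 8
f 8 9 10
f 8 10 4
f 9 1 11
f 9 11 10
f 10 11 12
f 10 12 4
f 11 1 13
f 11 13 12
f 12 13 14
f 12 14 4
f 13 1 15
f 13 15 14
f 14 15 16
f 14 16 4
f 15 1 17
f 15 17 16
f 16 17 18
f 16 18 4
f 17 1 19
f 17 19 18
f 18 19 20
f 18 20 4
f 19 1 21
f 19 21 20
f 20 21 22
f 20 22 4
f 21 1 23
f 21 23 22
f 22 23 24
f 22 24 4
f 23 1 25
f 23 25 24
f 24 25 26
f 24 26 4
f 25 1 2
f 25 2 26
f 26 2 3
f 26 3 4
f 28 27 31
f 28 31 29
f 29 31 32
f 29 32 30
f 31 27 33
f 31 33 32
f 32 33 34
f 32 34 30
f 33 27 35
f 33 35 34
f 34 35 36
f 34 36 30
f 35 27 37
f 35 37 36
f 36 37 38
f 36 38 30
f 37 27 39
f 37 39 38
f 38 39 40
f 38 40 30
f 39 27 41
f 39 41 40
f 40 41 42
f 40 42 30
f 41 27 43
f 41 43 42
f 42 43 44
f 42 44 30
f 43 27 45
f 43 45 44
f 44 45 46
f 44 46 30
f 45 27 47
f 45 47 46
f 46 47 48
f 46 48 30
f 47 27 49
f 47 49 48
f 48 49 50
f 48 50 30
f 49 27 51
f 49 51 50
f 50 51 52
f 50 52 30
f 51 27 28
f 51 28 52
f 52 28 29
f 52 29 30



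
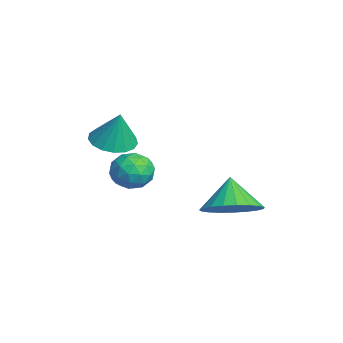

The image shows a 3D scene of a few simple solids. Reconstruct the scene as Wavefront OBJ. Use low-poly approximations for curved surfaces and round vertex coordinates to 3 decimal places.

v 1.136 -2.836 -1.097
v 1.912 -2.941 -1.305
v 1.504 -2.644 0.177
v 1.855 -2.559 -1.347
v 1.634 -2.242 -1.331
v 1.299 -2.06 -1.261
v 0.926 -2.056 -1.154
v 0.601 -2.231 -1.034
v 0.399 -2.544 -0.928
v 0.366 -2.925 -0.861
v 0.509 -3.285 -0.848
v 0.796 -3.542 -0.892
v 1.161 -3.638 -0.983
v 1.519 -3.55 -1.1
v 1.791 -3.298 -1.216
v 1.905 -1.837 -2.693
v 2.456 -1.851 -2.145
v 1.384 -2.869 -2.195
v 1.935 -2.883 -1.647
v 1.4 -2.319 -1.645
v 1.722 -1.681 -1.953
v 2.118 -3.039 -2.387
v 2.44 -2.401 -2.695
v 2.588 -2.594 -1.955
v 2.144 -2.148 -1.497
v 1.696 -2.572 -2.843
v 1.252 -2.126 -2.385
v 2.226 -1.753 -2.463
v 1.614 -2.967 -1.877
v 1.299 -2.635 -1.876
v 1.623 -2.643 -1.554
v 1.794 -1.653 -2.35
v 2.119 -1.661 -2.028
v 1.498 -1.936 -1.734
v 1.721 -3.059 -2.312
v 2.046 -3.067 -1.99
v 2.217 -2.077 -2.786
v 2.541 -2.085 -2.464
v 2.342 -2.784 -2.606
v 2.628 -2.198 -2.029
v 2.322 -2.805 -1.736
v 2.429 -2.897 -2.171
v 2.619 -2.522 -2.352
v 2.367 -1.936 -1.76
v 2.061 -2.543 -1.467
v 1.746 -2.211 -1.466
v 1.935 -1.836 -1.647
v 2.445 -2.373 -1.649
v 1.779 -2.177 -2.873
v 1.473 -2.784 -2.58
v 1.905 -2.884 -2.693
v 2.094 -2.509 -2.874
v 1.518 -1.915 -2.604
v 1.212 -2.522 -2.311
v 1.221 -2.198 -1.988
v 1.411 -1.823 -2.169
v 1.395 -2.347 -2.691
v 3.069 0.643 -3.612
v 3.809 0.184 -3.045
v 2.311 0.737 -2.548
v 3.914 0.602 -3.008
v 3.872 1.027 -3.075
v 3.691 1.386 -3.235
v 3.403 1.616 -3.461
v 3.057 1.678 -3.712
v 2.713 1.561 -3.947
v 2.43 1.286 -4.123
v 2.258 0.899 -4.211
v 2.226 0.468 -4.196
v 2.34 0.067 -4.08
v 2.579 -0.234 -3.883
v 2.904 -0.384 -3.639
v 3.257 -0.356 -3.391
v 3.577 -0.155 -3.18
f 2 1 4
f 2 4 3
f 4 1 5
f 4 5 3
f 5 1 6
f 5 6 3
f 6 1 7
f 6 7 3
f 7 1 8
f 7 8 3
f 8 1 9
f 8 9 3
f 9 1 10
f 9 10 3
f 10 1 11
f 10 11 3
f 11 1 12
f 11 12 3
f 12 1 13
f 12 13 3
f 13 1 14
f 13 14 3
f 14 1 15
f 14 15 3
f 15 1 2
f 15 2 3
f 16 53 32
f 53 27 56
f 32 56 21
f 53 56 32
f 16 32 28
f 32 21 33
f 28 33 17
f 32 33 28
f 16 28 37
f 28 17 38
f 37 38 23
f 28 38 37
f 16 37 49
f 37 23 52
f 49 52 26
f 37 52 49
f 16 49 53
f 49 26 57
f 53 57 27
f 49 57 53
f 17 33 44
f 33 21 47
f 44 47 25
f 33 47 44
f 21 56 34
f 56 27 55
f 34 55 20
f 56 55 34
f 27 57 54
f 57 26 50
f 54 50 18
f 57 50 54
f 26 52 51
f 52 23 39
f 51 39 22
f 52 39 51
f 23 38 43
f 38 17 40
f 43 40 24
f 38 40 43
f 19 45 31
f 45 25 46
f 31 46 20
f 45 46 31
f 19 31 29
f 31 20 30
f 29 30 18
f 31 30 29
f 19 29 36
f 29 18 35
f 36 35 22
f 29 35 36
f 19 36 41
f 36 22 42
f 41 42 24
f 36 42 41
f 19 41 45
f 41 24 48
f 45 48 25
f 41 48 45
f 20 46 34
f 46 25 47
f 34 47 21
f 46 47 34
f 18 30 54
f 30 20 55
f 54 55 27
f 30 55 54
f 22 35 51
f 35 18 50
f 51 50 26
f 35 50 51
f 24 42 43
f 42 22 39
f 43 39 23
f 42 39 43
f 25 48 44
f 48 24 40
f 44 40 17
f 48 40 44
f 59 58 61
f 59 61 60
f 61 58 62
f 61 62 60
f 62 58 63
f 62 63 60
f 63 58 64
f 63 64 60
f 64 58 65
f 64 65 60
f 65 58 66
f 65 66 60
f 66 58 67
f 66 67 60
f 67 58 68
f 67 68 60
f 68 58 69
f 68 69 60
f 69 58 70
f 69 70 60
f 70 58 71
f 70 71 60
f 71 58 72
f 71 72 60
f 72 58 73
f 72 73 60
f 73 58 74
f 73 74 60
f 74 58 59
f 74 59 60



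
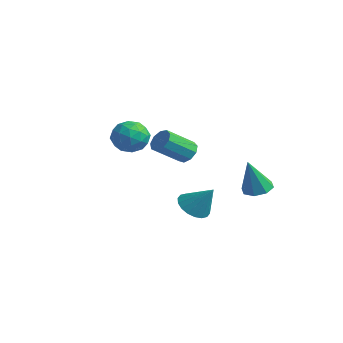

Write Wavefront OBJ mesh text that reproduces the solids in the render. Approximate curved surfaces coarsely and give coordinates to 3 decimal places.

v -3.275 2.932 -1.018
v -2.966 2.519 -1.577
v -3.096 0.936 -0.481
v -3.405 1.348 0.078
v -2.593 2.704 -1.266
v -2.723 1.121 -0.169
v -2.539 2.996 -0.838
v -2.669 1.413 0.258
v -2.83 3.257 -0.495
v -2.96 1.674 0.601
v -3.328 3.366 -0.397
v -3.458 1.783 0.699
v -3.802 3.272 -0.589
v -3.932 1.689 0.507
v -4.029 3.018 -0.982
v -4.159 1.435 0.114
v -3.903 2.724 -1.392
v -4.033 1.141 -0.296
v -3.484 2.527 -1.627
v -3.614 0.944 -0.53
v -1.697 2.314 -4.22
v -1.085 1.545 -4.402
v -0.643 2.826 -2.84
v -0.913 1.87 -4.653
v -0.896 2.282 -4.819
v -1.038 2.702 -4.866
v -1.311 3.044 -4.785
v -1.659 3.242 -4.592
v -2.016 3.256 -4.326
v -2.309 3.084 -4.038
v -2.48 2.759 -3.787
v -2.497 2.347 -3.622
v -2.355 1.927 -3.575
v -2.083 1.585 -3.656
v -1.734 1.387 -3.849
v -1.378 1.373 -4.115
v 1.231 4.246 -2.402
v 1.777 3.654 -2.675
v 1.409 3.494 -0.418
v 2.075 4.203 -2.494
v 1.879 4.777 -2.259
v 1.304 5.04 -2.108
v 0.686 4.838 -2.129
v 0.387 4.289 -2.311
v 0.583 3.715 -2.546
v 1.159 3.452 -2.697
v -0.108 -1.393 1.863
v 0.397 -1.975 1.163
v -0.557 -2.785 2.697
v -0.052 -3.367 1.997
v 0.483 -2.759 2.651
v 0.76 -1.898 2.136
v -0.92 -2.862 1.724
v -0.643 -2.001 1.209
v -0.105 -2.883 1.078
v 0.762 -2.819 1.65
v -0.922 -1.941 2.21
v -0.055 -1.877 2.782
v 0.184 -1.562 1.439
v -0.344 -3.198 2.421
v -0.03 -2.841 2.805
v 0.267 -3.183 2.394
v 0.397 -1.516 2.011
v 0.694 -1.859 1.6
v 0.744 -2.319 2.475
v -0.854 -2.901 2.26
v -0.557 -3.244 1.849
v -0.427 -1.577 1.466
v -0.13 -1.919 1.055
v -0.904 -2.441 1.385
v 0.186 -2.437 0.978
v -0.078 -3.256 1.469
v -0.588 -2.959 1.308
v -0.425 -2.453 1.005
v 0.695 -2.4 1.315
v 0.432 -3.218 1.805
v 0.746 -2.861 2.19
v 0.909 -2.355 1.887
v 0.401 -2.934 1.265
v -0.592 -1.542 2.055
v -0.855 -2.36 2.545
v -1.069 -2.405 1.973
v -0.906 -1.899 1.67
v -0.082 -1.504 2.391
v -0.346 -2.323 2.882
v 0.265 -2.307 2.855
v 0.428 -1.801 2.552
v -0.561 -1.826 2.595
f 2 1 5
f 2 5 3
f 3 5 6
f 3 6 4
f 5 1 7
f 5 7 6
f 6 7 8
f 6 8 4
f 7 1 9
f 7 9 8
f 8 9 10
f 8 10 4
f 9 1 11
f 9 11 10
f 10 11 12
f 10 12 4
f 11 1 13
f 11 13 12
f 12 13 14
f 12 14 4
f 13 1 15
f 13 15 14
f 14 15 16
f 14 16 4
f 15 1 17
f 15 17 16
f 16 17 18
f 16 18 4
f 17 1 19
f 17 19 18
f 18 19 20
f 18 20 4
f 19 1 2
f 19 2 20
f 20 2 3
f 20 3 4
f 22 21 24
f 22 24 23
f 24 21 25
f 24 25 23
f 25 21 26
f 25 26 23
f 26 21 27
f 26 27 23
f 27 21 28
f 27 28 23
f 28 21 29
f 28 29 23
f 29 21 30
f 29 30 23
f 30 21 31
f 30 31 23
f 31 21 32
f 31 32 23
f 32 21 33
f 32 33 23
f 33 21 34
f 33 34 23
f 34 21 35
f 34 35 23
f 35 21 36
f 35 36 23
f 36 21 22
f 36 22 23
f 38 37 40
f 38 40 39
f 40 37 41
f 40 41 39
f 41 37 42
f 41 42 39
f 42 37 43
f 42 43 39
f 43 37 44
f 43 44 39
f 44 37 45
f 44 45 39
f 45 37 46
f 45 46 39
f 46 37 38
f 46 38 39
f 47 84 63
f 84 58 87
f 63 87 52
f 84 87 63
f 47 63 59
f 63 52 64
f 59 64 48
f 63 64 59
f 47 59 68
f 59 48 69
f 68 69 54
f 59 69 68
f 47 68 80
f 68 54 83
f 80 83 57
f 68 83 80
f 47 80 84
f 80 57 88
f 84 88 58
f 80 88 84
f 48 64 75
f 64 52 78
f 75 78 56
f 64 78 75
f 52 87 65
f 87 58 86
f 65 86 51
f 87 86 65
f 58 88 85
f 88 57 81
f 85 81 49
f 88 81 85
f 57 83 82
f 83 54 70
f 82 70 53
f 83 70 82
f 54 69 74
f 69 48 71
f 74 71 55
f 69 71 74
f 50 76 62
f 76 56 77
f 62 77 51
f 76 77 62
f 50 62 60
f 62 51 61
f 60 61 49
f 62 61 60
f 50 60 67
f 60 49 66
f 67 66 53
f 60 66 67
f 50 67 72
f 67 53 73
f 72 73 55
f 67 73 72
f 50 72 76
f 72 55 79
f 76 79 56
f 72 79 76
f 51 77 65
f 77 56 78
f 65 78 52
f 77 78 65
f 49 61 85
f 61 51 86
f 85 86 58
f 61 86 85
f 53 66 82
f 66 49 81
f 82 81 57
f 66 81 82
f 55 73 74
f 73 53 70
f 74 70 54
f 73 70 74
f 56 79 75
f 79 55 71
f 75 71 48
f 79 71 75



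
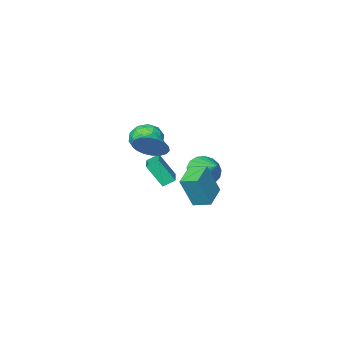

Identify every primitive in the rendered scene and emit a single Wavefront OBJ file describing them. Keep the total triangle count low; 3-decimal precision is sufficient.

v -0.646 1.083 -2
v -0.081 0.537 -1.303
v -0.434 2.657 -0.94
v 0.262 0.71 -1.627
v 0.397 0.968 -2.037
v 0.293 1.252 -2.438
v -0.026 1.497 -2.739
v -0.487 1.648 -2.871
v -0.984 1.669 -2.803
v -1.404 1.556 -2.551
v -1.65 1.334 -2.173
v -1.667 1.055 -1.756
v -1.449 0.782 -1.394
v -1.047 0.578 -1.171
v -0.553 0.49 -1.139
v -0.472 -2.719 -1.02
v 0.316 -2.84 -1.769
v -0.036 -4.28 -0.311
v 0.752 -4.401 -1.06
v 0.849 -3.638 -0.283
v 0.579 -2.673 -0.721
v -0.299 -4.447 -1.359
v -0.569 -3.482 -1.797
v 0.422 -3.908 -1.979
v 1.132 -3.407 -1.314
v -0.852 -3.713 -0.766
v -0.142 -3.212 -0.101
v -0.116 -2.642 -1.457
v 0.396 -4.478 -0.623
v 0.453 -4.029 -0.166
v 0.916 -4.1 -0.607
v 0.039 -2.544 -0.841
v 0.501 -2.615 -1.281
v 0.815 -3.084 -0.408
v -0.221 -4.505 -0.799
v 0.241 -4.576 -1.239
v -0.636 -3.02 -1.473
v -0.173 -3.091 -1.914
v -0.535 -4.036 -1.672
v 0.409 -3.341 -2.02
v 0.665 -4.259 -1.603
v 0.048 -4.286 -1.779
v -0.111 -3.719 -2.037
v 0.826 -3.047 -1.63
v 1.082 -3.965 -1.213
v 1.139 -3.516 -0.756
v 0.981 -2.949 -1.014
v 0.889 -3.675 -1.753
v -0.802 -3.155 -0.867
v -0.546 -4.073 -0.45
v -0.701 -4.171 -1.066
v -0.859 -3.604 -1.324
v -0.385 -2.861 -0.477
v -0.129 -3.779 -0.06
v 0.391 -3.401 -0.043
v 0.232 -2.834 -0.301
v -0.609 -3.445 -0.327
v -0.492 -2.812 -4.308
v -1.135 -2.479 -3.862
v 0.45 -1.421 -3.989
v -0.193 -1.088 -3.543
v 0.133 -3.572 -2.837
v -0.51 -3.239 -2.391
v 1.075 -2.181 -2.518
v 0.432 -1.848 -2.072
v 1.714 -0.702 -0.211
v 2.513 -1.073 0.414
v 0.886 -1.438 0.411
v 2.356 -0.689 0.657
v 2.071 -0.309 0.729
v 1.716 -0.006 0.614
v 1.36 0.159 0.336
v 1.075 0.153 -0.05
v 0.916 -0.022 -0.469
v 0.915 -0.332 -0.836
v 1.072 -0.715 -1.08
v 1.356 -1.096 -1.151
v 1.712 -1.399 -1.037
v 2.067 -1.564 -0.759
v 2.353 -1.558 -0.372
v 2.512 -1.383 0.046
v 0.246 3.881 -2.092
v 1.023 3.737 -0.146
v 1.451 4.743 -2.51
v 2.229 4.599 -0.564
v 0.791 2.981 -2.376
v 1.569 2.837 -0.43
v 1.997 3.843 -2.794
v 2.774 3.699 -0.848
f 2 1 4
f 2 4 3
f 4 1 5
f 4 5 3
f 5 1 6
f 5 6 3
f 6 1 7
f 6 7 3
f 7 1 8
f 7 8 3
f 8 1 9
f 8 9 3
f 9 1 10
f 9 10 3
f 10 1 11
f 10 11 3
f 11 1 12
f 11 12 3
f 12 1 13
f 12 13 3
f 13 1 14
f 13 14 3
f 14 1 15
f 14 15 3
f 15 1 2
f 15 2 3
f 16 53 32
f 53 27 56
f 32 56 21
f 53 56 32
f 16 32 28
f 32 21 33
f 28 33 17
f 32 33 28
f 16 28 37
f 28 17 38
f 37 38 23
f 28 38 37
f 16 37 49
f 37 23 52
f 49 52 26
f 37 52 49
f 16 49 53
f 49 26 57
f 53 57 27
f 49 57 53
f 17 33 44
f 33 21 47
f 44 47 25
f 33 47 44
f 21 56 34
f 56 27 55
f 34 55 20
f 56 55 34
f 27 57 54
f 57 26 50
f 54 50 18
f 57 50 54
f 26 52 51
f 52 23 39
f 51 39 22
f 52 39 51
f 23 38 43
f 38 17 40
f 43 40 24
f 38 40 43
f 19 45 31
f 45 25 46
f 31 46 20
f 45 46 31
f 19 31 29
f 31 20 30
f 29 30 18
f 31 30 29
f 19 29 36
f 29 18 35
f 36 35 22
f 29 35 36
f 19 36 41
f 36 22 42
f 41 42 24
f 36 42 41
f 19 41 45
f 41 24 48
f 45 48 25
f 41 48 45
f 20 46 34
f 46 25 47
f 34 47 21
f 46 47 34
f 18 30 54
f 30 20 55
f 54 55 27
f 30 55 54
f 22 35 51
f 35 18 50
f 51 50 26
f 35 50 51
f 24 42 43
f 42 22 39
f 43 39 23
f 42 39 43
f 25 48 44
f 48 24 40
f 44 40 17
f 48 40 44
f 59 61 58
f 62 59 58
f 58 61 60
f 60 62 58
f 59 65 61
f 63 59 62
f 63 65 59
f 61 65 60
f 64 62 60
f 60 65 64
f 64 63 62
f 65 63 64
f 67 66 69
f 67 69 68
f 69 66 70
f 69 70 68
f 70 66 71
f 70 71 68
f 71 66 72
f 71 72 68
f 72 66 73
f 72 73 68
f 73 66 74
f 73 74 68
f 74 66 75
f 74 75 68
f 75 66 76
f 75 76 68
f 76 66 77
f 76 77 68
f 77 66 78
f 77 78 68
f 78 66 79
f 78 79 68
f 79 66 80
f 79 80 68
f 80 66 81
f 80 81 68
f 81 66 67
f 81 67 68
f 83 85 82
f 86 83 82
f 82 85 84
f 84 86 82
f 83 89 85
f 87 83 86
f 87 89 83
f 85 89 84
f 88 86 84
f 84 89 88
f 88 87 86
f 89 87 88



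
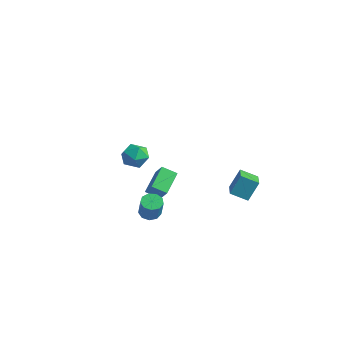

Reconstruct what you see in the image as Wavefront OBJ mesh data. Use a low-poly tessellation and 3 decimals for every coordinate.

v 0.365 3.533 -2.197
v 0.518 4.28 -0.976
v 1.244 4.151 -2.686
v 1.397 4.898 -1.464
v 1.643 2.222 -1.556
v 1.796 2.969 -0.334
v 2.522 2.84 -2.044
v 2.675 3.587 -0.823
v 0.48 -3.116 -1.104
v 0.881 -3.55 -1.398
v 1.441 -3.918 -0.089
v 1.04 -3.484 0.204
v 1.083 -3.147 -1.371
v 1.643 -3.515 -0.062
v 1.003 -2.73 -1.219
v 1.562 -3.098 0.089
v 0.678 -2.493 -1.014
v 1.238 -2.861 0.295
v 0.261 -2.548 -0.851
v 0.82 -2.916 0.458
v -0.054 -2.868 -0.806
v 0.506 -3.236 0.502
v -0.119 -3.305 -0.901
v 0.441 -3.673 0.407
v 0.097 -3.653 -1.091
v 0.656 -4.021 0.217
v 0.492 -3.75 -1.287
v 1.051 -4.118 0.021
v 0.345 -3.215 4.211
v 1.056 -3.706 3.945
v -0.556 -4.274 3.755
v 0.155 -4.765 3.489
v 0.004 -4.629 4.37
v 0.561 -3.975 4.652
v -0.061 -4.005 3.048
v 0.496 -3.351 3.33
v 0.805 -4.194 3.226
v 0.845 -4.58 4.043
v -0.345 -3.4 3.657
v -0.305 -3.786 4.474
v -2.58 0.732 -3.288
v -3.317 0.168 -2.798
v -3.165 2.181 -2.5
v -3.902 1.617 -2.01
v -1.838 0.543 -2.39
v -2.575 -0.021 -1.9
v -2.423 1.992 -1.602
v -3.16 1.428 -1.112
f 2 4 1
f 5 2 1
f 1 4 3
f 3 5 1
f 2 8 4
f 6 2 5
f 6 8 2
f 4 8 3
f 7 5 3
f 3 8 7
f 7 6 5
f 8 6 7
f 10 9 13
f 10 13 11
f 11 13 14
f 11 14 12
f 13 9 15
f 13 15 14
f 14 15 16
f 14 16 12
f 15 9 17
f 15 17 16
f 16 17 18
f 16 18 12
f 17 9 19
f 17 19 18
f 18 19 20
f 18 20 12
f 19 9 21
f 19 21 20
f 20 21 22
f 20 22 12
f 21 9 23
f 21 23 22
f 22 23 24
f 22 24 12
f 23 9 25
f 23 25 24
f 24 25 26
f 24 26 12
f 25 9 27
f 25 27 26
f 26 27 28
f 26 28 12
f 27 9 10
f 27 10 28
f 28 10 11
f 28 11 12
f 29 40 34
f 29 34 30
f 29 30 36
f 29 36 39
f 29 39 40
f 30 34 38
f 34 40 33
f 40 39 31
f 39 36 35
f 36 30 37
f 32 38 33
f 32 33 31
f 32 31 35
f 32 35 37
f 32 37 38
f 33 38 34
f 31 33 40
f 35 31 39
f 37 35 36
f 38 37 30
f 42 44 41
f 45 42 41
f 41 44 43
f 43 45 41
f 42 48 44
f 46 42 45
f 46 48 42
f 44 48 43
f 47 45 43
f 43 48 47
f 47 46 45
f 48 46 47



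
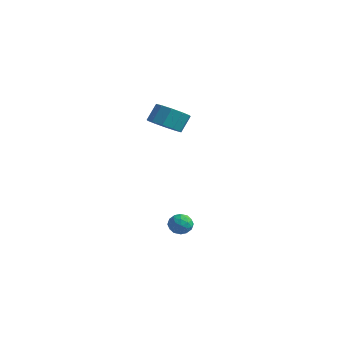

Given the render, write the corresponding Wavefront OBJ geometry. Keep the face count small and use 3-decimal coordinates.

v 2.245 0.9 3.169
v 2.856 0.21 3.605
v 2.885 0.869 4.608
v 2.275 1.56 4.171
v 3.219 0.635 3.315
v 3.249 1.294 4.317
v 3.211 1.162 2.969
v 3.24 1.821 3.971
v 2.833 1.589 2.699
v 2.863 2.248 3.701
v 2.231 1.753 2.609
v 2.261 2.412 3.611
v 1.635 1.591 2.732
v 1.664 2.25 3.735
v 1.271 1.166 3.023
v 1.301 1.825 4.025
v 1.28 0.639 3.369
v 1.309 1.298 4.371
v 1.657 0.212 3.639
v 1.687 0.871 4.641
v 2.259 0.048 3.729
v 2.289 0.707 4.731
v 3.723 1.08 -3.044
v 4.334 1.049 -3.434
v 3.426 0.011 -3.426
v 4.037 -0.02 -3.816
v 4.067 -0.041 -3.091
v 4.251 0.62 -2.855
v 3.509 0.44 -4.005
v 3.693 1.101 -3.769
v 4.202 0.654 -4.028
v 4.547 0.357 -3.463
v 3.213 0.703 -3.397
v 3.558 0.406 -2.832
v 4.055 1.159 -3.205
v 3.705 -0.099 -3.655
v 3.723 -0.111 -3.229
v 4.082 -0.129 -3.458
v 4.006 0.906 -2.865
v 4.365 0.888 -3.094
v 4.208 0.247 -2.893
v 3.395 0.172 -3.766
v 3.754 0.154 -3.995
v 3.678 1.189 -3.402
v 4.037 1.171 -3.631
v 3.552 0.813 -3.967
v 4.336 0.908 -3.784
v 4.162 0.28 -4.008
v 3.851 0.55 -4.119
v 3.959 0.939 -3.98
v 4.539 0.733 -3.452
v 4.364 0.105 -3.676
v 4.382 0.092 -3.25
v 4.49 0.481 -3.111
v 4.461 0.501 -3.801
v 3.396 0.955 -3.184
v 3.221 0.327 -3.408
v 3.27 0.579 -3.749
v 3.378 0.968 -3.61
v 3.598 0.78 -2.852
v 3.424 0.152 -3.076
v 3.801 0.121 -2.88
v 3.909 0.51 -2.741
v 3.299 0.559 -3.059
f 2 1 5
f 2 5 3
f 3 5 6
f 3 6 4
f 5 1 7
f 5 7 6
f 6 7 8
f 6 8 4
f 7 1 9
f 7 9 8
f 8 9 10
f 8 10 4
f 9 1 11
f 9 11 10
f 10 11 12
f 10 12 4
f 11 1 13
f 11 13 12
f 12 13 14
f 12 14 4
f 13 1 15
f 13 15 14
f 14 15 16
f 14 16 4
f 15 1 17
f 15 17 16
f 16 17 18
f 16 18 4
f 17 1 19
f 17 19 18
f 18 19 20
f 18 20 4
f 19 1 21
f 19 21 20
f 20 21 22
f 20 22 4
f 21 1 2
f 21 2 22
f 22 2 3
f 22 3 4
f 23 60 39
f 60 34 63
f 39 63 28
f 60 63 39
f 23 39 35
f 39 28 40
f 35 40 24
f 39 40 35
f 23 35 44
f 35 24 45
f 44 45 30
f 35 45 44
f 23 44 56
f 44 30 59
f 56 59 33
f 44 59 56
f 23 56 60
f 56 33 64
f 60 64 34
f 56 64 60
f 24 40 51
f 40 28 54
f 51 54 32
f 40 54 51
f 28 63 41
f 63 34 62
f 41 62 27
f 63 62 41
f 34 64 61
f 64 33 57
f 61 57 25
f 64 57 61
f 33 59 58
f 59 30 46
f 58 46 29
f 59 46 58
f 30 45 50
f 45 24 47
f 50 47 31
f 45 47 50
f 26 52 38
f 52 32 53
f 38 53 27
f 52 53 38
f 26 38 36
f 38 27 37
f 36 37 25
f 38 37 36
f 26 36 43
f 36 25 42
f 43 42 29
f 36 42 43
f 26 43 48
f 43 29 49
f 48 49 31
f 43 49 48
f 26 48 52
f 48 31 55
f 52 55 32
f 48 55 52
f 27 53 41
f 53 32 54
f 41 54 28
f 53 54 41
f 25 37 61
f 37 27 62
f 61 62 34
f 37 62 61
f 29 42 58
f 42 25 57
f 58 57 33
f 42 57 58
f 31 49 50
f 49 29 46
f 50 46 30
f 49 46 50
f 32 55 51
f 55 31 47
f 51 47 24
f 55 47 51



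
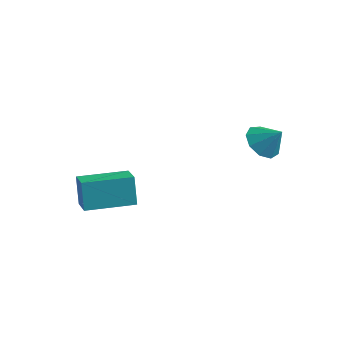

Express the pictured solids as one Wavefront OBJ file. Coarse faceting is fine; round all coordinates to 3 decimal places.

v -2.603 -4.525 -3.382
v -2.959 -4.22 -2.052
v -3.475 -3.789 -3.784
v -3.831 -3.484 -2.454
v -1.209 -2.876 -3.386
v -1.565 -2.571 -2.056
v -2.081 -2.14 -3.788
v -2.437 -1.835 -2.458
v 2.095 1.149 -0.55
v 2.693 1.41 -1.156
v 2.905 1.291 0.31
v 2.385 1.891 -0.946
v 1.942 2.025 -0.551
v 1.57 1.749 -0.156
v 1.444 1.192 0.055
v 1.623 0.614 -0.018
v 2.023 0.287 -0.339
v 2.457 0.363 -0.76
v 2.722 0.806 -1.082
f 2 4 1
f 5 2 1
f 1 4 3
f 3 5 1
f 2 8 4
f 6 2 5
f 6 8 2
f 4 8 3
f 7 5 3
f 3 8 7
f 7 6 5
f 8 6 7
f 10 9 12
f 10 12 11
f 12 9 13
f 12 13 11
f 13 9 14
f 13 14 11
f 14 9 15
f 14 15 11
f 15 9 16
f 15 16 11
f 16 9 17
f 16 17 11
f 17 9 18
f 17 18 11
f 18 9 19
f 18 19 11
f 19 9 10
f 19 10 11



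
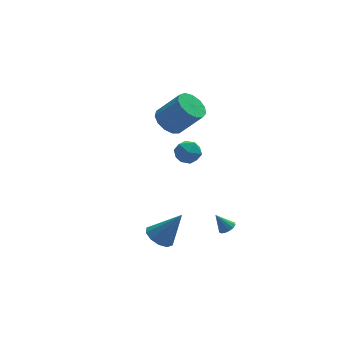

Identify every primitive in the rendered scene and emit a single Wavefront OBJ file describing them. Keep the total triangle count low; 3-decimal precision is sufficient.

v -1.995 -3.018 -4.325
v -1.383 -2.433 -4.658
v -0.805 -3.242 -2.535
v -1.765 -2.139 -4.368
v -2.234 -2.181 -4.061
v -2.612 -2.543 -3.855
v -2.754 -3.087 -3.828
v -2.606 -3.604 -3.991
v -2.224 -3.898 -4.282
v -1.755 -3.856 -4.588
v -1.377 -3.494 -4.794
v -1.235 -2.95 -4.821
v -0.016 2.587 -1.472
v 0.776 2.787 -1.883
v 0.584 1.353 -0.917
v 1.376 1.553 -1.328
v 1.081 2.064 -0.628
v 0.71 2.826 -0.971
v 0.65 1.314 -1.829
v 0.279 2.076 -2.172
v 1.188 2.001 -2.103
v 1.455 2.464 -1.361
v -0.095 1.676 -1.439
v 0.172 2.139 -0.697
v 1.6 -3.713 -3.631
v 1.999 -3.897 -3.335
v 1 -3.467 -2.669
v 2.053 -3.63 -3.37
v 1.986 -3.386 -3.474
v 1.815 -3.229 -3.62
v 1.587 -3.201 -3.77
v 1.362 -3.311 -3.882
v 1.201 -3.528 -3.927
v 1.146 -3.795 -3.893
v 1.213 -4.04 -3.789
v 1.384 -4.197 -3.642
v 1.613 -4.224 -3.493
v 1.838 -4.114 -3.381
v 0.005 4.092 -0.073
v 0.829 4.443 -0.582
v 2.058 3.86 1.004
v 1.235 3.508 1.513
v 0.631 4.887 -0.266
v 1.86 4.304 1.321
v 0.234 5.079 0.112
v 1.464 4.495 1.699
v -0.235 4.957 0.431
v 0.994 4.374 2.018
v -0.628 4.56 0.59
v 0.601 3.977 2.176
v -0.82 4.015 0.538
v 0.409 3.432 2.125
v -0.75 3.494 0.292
v 0.479 2.911 1.879
v -0.44 3.163 -0.07
v 0.789 2.58 1.517
v 0.011 3.126 -0.433
v 1.241 2.543 1.154
v 0.461 3.396 -0.682
v 1.69 2.813 0.905
v 0.766 3.887 -0.737
v 1.995 3.304 0.849
f 2 1 4
f 2 4 3
f 4 1 5
f 4 5 3
f 5 1 6
f 5 6 3
f 6 1 7
f 6 7 3
f 7 1 8
f 7 8 3
f 8 1 9
f 8 9 3
f 9 1 10
f 9 10 3
f 10 1 11
f 10 11 3
f 11 1 12
f 11 12 3
f 12 1 2
f 12 2 3
f 13 24 18
f 13 18 14
f 13 14 20
f 13 20 23
f 13 23 24
f 14 18 22
f 18 24 17
f 24 23 15
f 23 20 19
f 20 14 21
f 16 22 17
f 16 17 15
f 16 15 19
f 16 19 21
f 16 21 22
f 17 22 18
f 15 17 24
f 19 15 23
f 21 19 20
f 22 21 14
f 26 25 28
f 26 28 27
f 28 25 29
f 28 29 27
f 29 25 30
f 29 30 27
f 30 25 31
f 30 31 27
f 31 25 32
f 31 32 27
f 32 25 33
f 32 33 27
f 33 25 34
f 33 34 27
f 34 25 35
f 34 35 27
f 35 25 36
f 35 36 27
f 36 25 37
f 36 37 27
f 37 25 38
f 37 38 27
f 38 25 26
f 38 26 27
f 40 39 43
f 40 43 41
f 41 43 44
f 41 44 42
f 43 39 45
f 43 45 44
f 44 45 46
f 44 46 42
f 45 39 47
f 45 47 46
f 46 47 48
f 46 48 42
f 47 39 49
f 47 49 48
f 48 49 50
f 48 50 42
f 49 39 51
f 49 51 50
f 50 51 52
f 50 52 42
f 51 39 53
f 51 53 52
f 52 53 54
f 52 54 42
f 53 39 55
f 53 55 54
f 54 55 56
f 54 56 42
f 55 39 57
f 55 57 56
f 56 57 58
f 56 58 42
f 57 39 59
f 57 59 58
f 58 59 60
f 58 60 42
f 59 39 61
f 59 61 60
f 60 61 62
f 60 62 42
f 61 39 40
f 61 40 62
f 62 40 41
f 62 41 42



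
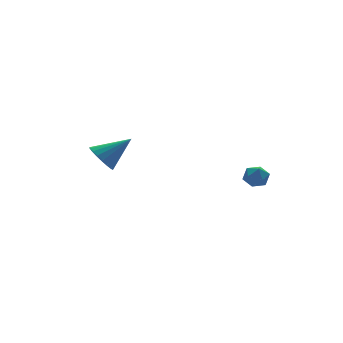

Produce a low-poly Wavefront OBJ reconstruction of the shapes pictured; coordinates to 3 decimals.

v -4.312 4.107 -0.702
v -3.722 4.698 -1.321
v -2.588 3.753 0.602
v -3.89 5.004 -1.017
v -4.141 5.131 -0.65
v -4.427 5.056 -0.293
v -4.689 4.793 -0.017
v -4.877 4.393 0.123
v -4.953 3.937 0.099
v -4.902 3.515 -0.083
v -4.734 3.21 -0.387
v -4.482 3.082 -0.754
v -4.197 3.157 -1.111
v -3.935 3.421 -1.387
v -3.747 3.82 -1.527
v -3.671 4.276 -1.503
v 0.949 -2.873 0.354
v 1.343 -2.57 -0.272
v 1.197 -4.07 -0.068
v 1.591 -3.767 -0.694
v 1.896 -3.696 0.041
v 1.742 -2.957 0.302
v 0.798 -3.683 -0.642
v 0.644 -2.944 -0.381
v 1.249 -3.071 -0.888
v 1.927 -3.079 -0.466
v 0.613 -3.561 0.126
v 1.291 -3.569 0.548
f 2 1 4
f 2 4 3
f 4 1 5
f 4 5 3
f 5 1 6
f 5 6 3
f 6 1 7
f 6 7 3
f 7 1 8
f 7 8 3
f 8 1 9
f 8 9 3
f 9 1 10
f 9 10 3
f 10 1 11
f 10 11 3
f 11 1 12
f 11 12 3
f 12 1 13
f 12 13 3
f 13 1 14
f 13 14 3
f 14 1 15
f 14 15 3
f 15 1 16
f 15 16 3
f 16 1 2
f 16 2 3
f 17 28 22
f 17 22 18
f 17 18 24
f 17 24 27
f 17 27 28
f 18 22 26
f 22 28 21
f 28 27 19
f 27 24 23
f 24 18 25
f 20 26 21
f 20 21 19
f 20 19 23
f 20 23 25
f 20 25 26
f 21 26 22
f 19 21 28
f 23 19 27
f 25 23 24
f 26 25 18



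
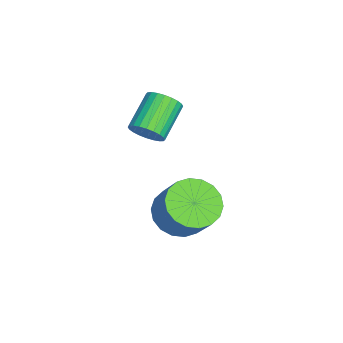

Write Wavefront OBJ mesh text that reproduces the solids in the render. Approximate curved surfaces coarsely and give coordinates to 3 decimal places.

v 1.236 -2.359 -0.438
v 1.529 -2.562 0.141
v 0.296 -2.064 0.938
v 0.004 -1.861 0.358
v 1.618 -2.312 0.123
v 0.385 -1.814 0.919
v 1.649 -2.07 0.019
v 0.416 -1.572 0.816
v 1.617 -1.872 -0.154
v 0.384 -1.374 0.642
v 1.527 -1.748 -0.371
v 0.294 -1.25 0.426
v 1.393 -1.717 -0.598
v 0.16 -1.219 0.199
v 1.235 -1.784 -0.801
v 0.002 -1.285 -0.004
v 1.077 -1.938 -0.948
v -0.156 -1.44 -0.151
v 0.944 -2.156 -1.018
v -0.289 -1.658 -0.221
v 0.855 -2.406 -0.999
v -0.378 -1.908 -0.203
v 0.824 -2.648 -0.896
v -0.409 -2.15 -0.099
v 0.856 -2.846 -0.722
v -0.377 -2.348 0.074
v 0.946 -2.97 -0.506
v -0.287 -2.472 0.291
v 1.08 -3.001 -0.279
v -0.153 -2.503 0.518
v 1.238 -2.935 -0.076
v 0.005 -2.436 0.721
v 1.396 -2.78 0.071
v 0.163 -2.282 0.868
v 1.797 -1.186 -4.097
v 2.69 -1.375 -4.574
v 3.476 -0.824 -3.319
v 2.583 -0.634 -2.843
v 2.595 -0.946 -4.703
v 3.381 -0.394 -3.448
v 2.341 -0.564 -4.712
v 3.128 -0.012 -3.457
v 1.98 -0.305 -4.599
v 2.766 0.246 -3.345
v 1.583 -0.221 -4.387
v 2.369 0.331 -3.133
v 1.227 -0.328 -4.118
v 2.014 0.224 -2.863
v 0.985 -0.605 -3.844
v 1.771 -0.053 -2.59
v 0.904 -0.996 -3.621
v 1.69 -0.445 -2.366
v 0.999 -1.426 -3.492
v 1.785 -0.874 -2.237
v 1.252 -1.808 -3.483
v 2.039 -1.256 -2.228
v 1.614 -2.066 -3.595
v 2.4 -1.515 -2.341
v 2.011 -2.151 -3.807
v 2.797 -1.599 -2.553
v 2.366 -2.044 -4.077
v 3.153 -1.492 -2.822
v 2.609 -1.767 -4.35
v 3.395 -1.215 -3.096
f 2 1 5
f 2 5 3
f 3 5 6
f 3 6 4
f 5 1 7
f 5 7 6
f 6 7 8
f 6 8 4
f 7 1 9
f 7 9 8
f 8 9 10
f 8 10 4
f 9 1 11
f 9 11 10
f 10 11 12
f 10 12 4
f 11 1 13
f 11 13 12
f 12 13 14
f 12 14 4
f 13 1 15
f 13 15 14
f 14 15 16
f 14 16 4
f 15 1 17
f 15 17 16
f 16 17 18
f 16 18 4
f 17 1 19
f 17 19 18
f 18 19 20
f 18 20 4
f 19 1 21
f 19 21 20
f 20 21 22
f 20 22 4
f 21 1 23
f 21 23 22
f 22 23 24
f 22 24 4
f 23 1 25
f 23 25 24
f 24 25 26
f 24 26 4
f 25 1 27
f 25 27 26
f 26 27 28
f 26 28 4
f 27 1 29
f 27 29 28
f 28 29 30
f 28 30 4
f 29 1 31
f 29 31 30
f 30 31 32
f 30 32 4
f 31 1 33
f 31 33 32
f 32 33 34
f 32 34 4
f 33 1 2
f 33 2 34
f 34 2 3
f 34 3 4
f 36 35 39
f 36 39 37
f 37 39 40
f 37 40 38
f 39 35 41
f 39 41 40
f 40 41 42
f 40 42 38
f 41 35 43
f 41 43 42
f 42 43 44
f 42 44 38
f 43 35 45
f 43 45 44
f 44 45 46
f 44 46 38
f 45 35 47
f 45 47 46
f 46 47 48
f 46 48 38
f 47 35 49
f 47 49 48
f 48 49 50
f 48 50 38
f 49 35 51
f 49 51 50
f 50 51 52
f 50 52 38
f 51 35 53
f 51 53 52
f 52 53 54
f 52 54 38
f 53 35 55
f 53 55 54
f 54 55 56
f 54 56 38
f 55 35 57
f 55 57 56
f 56 57 58
f 56 58 38
f 57 35 59
f 57 59 58
f 58 59 60
f 58 60 38
f 59 35 61
f 59 61 60
f 60 61 62
f 60 62 38
f 61 35 63
f 61 63 62
f 62 63 64
f 62 64 38
f 63 35 36
f 63 36 64
f 64 36 37
f 64 37 38

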